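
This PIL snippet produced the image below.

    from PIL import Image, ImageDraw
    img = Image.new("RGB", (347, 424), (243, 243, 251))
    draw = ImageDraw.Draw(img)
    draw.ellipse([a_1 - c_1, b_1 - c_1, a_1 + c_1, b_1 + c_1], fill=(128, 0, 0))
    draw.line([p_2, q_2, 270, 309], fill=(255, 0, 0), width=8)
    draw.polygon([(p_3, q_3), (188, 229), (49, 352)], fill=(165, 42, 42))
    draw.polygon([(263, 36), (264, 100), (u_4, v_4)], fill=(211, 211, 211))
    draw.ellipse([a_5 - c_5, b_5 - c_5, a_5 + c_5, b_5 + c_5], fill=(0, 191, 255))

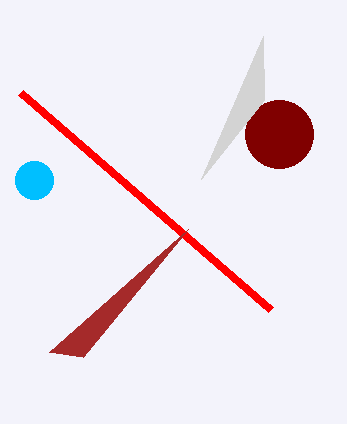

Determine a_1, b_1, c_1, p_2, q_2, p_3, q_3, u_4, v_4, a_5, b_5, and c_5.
a_1 = 279, b_1 = 134, c_1 = 34, p_2 = 20, q_2 = 92, p_3 = 83, q_3 = 357, u_4 = 201, v_4 = 179, a_5 = 34, b_5 = 180, c_5 = 19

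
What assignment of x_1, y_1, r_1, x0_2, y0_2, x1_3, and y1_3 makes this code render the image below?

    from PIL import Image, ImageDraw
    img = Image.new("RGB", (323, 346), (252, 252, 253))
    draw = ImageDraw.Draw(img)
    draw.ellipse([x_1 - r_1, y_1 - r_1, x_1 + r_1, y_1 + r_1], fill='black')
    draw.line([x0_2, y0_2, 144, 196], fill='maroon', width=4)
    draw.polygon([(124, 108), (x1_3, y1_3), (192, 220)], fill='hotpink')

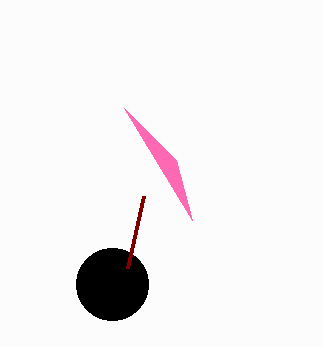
x_1 = 112
y_1 = 284
r_1 = 36
x0_2 = 128
y0_2 = 268
x1_3 = 176
y1_3 = 160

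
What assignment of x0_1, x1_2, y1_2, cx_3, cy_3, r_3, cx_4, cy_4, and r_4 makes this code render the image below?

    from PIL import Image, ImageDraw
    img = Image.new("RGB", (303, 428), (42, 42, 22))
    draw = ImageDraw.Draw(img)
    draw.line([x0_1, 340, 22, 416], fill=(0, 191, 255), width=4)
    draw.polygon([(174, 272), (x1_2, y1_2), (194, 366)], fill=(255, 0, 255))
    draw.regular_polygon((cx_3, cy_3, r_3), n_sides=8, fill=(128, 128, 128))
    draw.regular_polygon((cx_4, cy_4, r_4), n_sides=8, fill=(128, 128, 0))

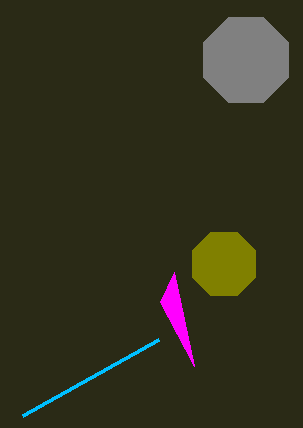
x0_1 = 158
x1_2 = 160
y1_2 = 302
cx_3 = 246
cy_3 = 60
r_3 = 46
cx_4 = 224
cy_4 = 264
r_4 = 34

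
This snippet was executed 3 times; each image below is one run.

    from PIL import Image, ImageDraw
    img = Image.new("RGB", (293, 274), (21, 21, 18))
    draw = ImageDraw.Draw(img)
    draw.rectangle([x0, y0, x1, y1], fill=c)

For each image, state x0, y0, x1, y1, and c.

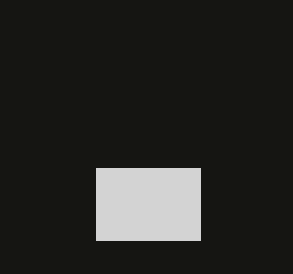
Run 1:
x0 = 96
y0 = 168
x1 = 200
y1 = 240
c = 'lightgray'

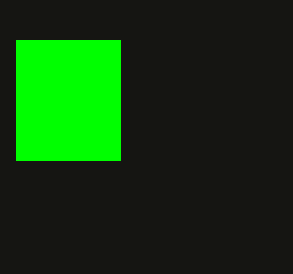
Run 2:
x0 = 16, y0 = 40, x1 = 120, y1 = 160, c = 'lime'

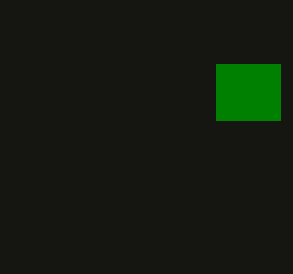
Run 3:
x0 = 216, y0 = 64, x1 = 280, y1 = 120, c = 'green'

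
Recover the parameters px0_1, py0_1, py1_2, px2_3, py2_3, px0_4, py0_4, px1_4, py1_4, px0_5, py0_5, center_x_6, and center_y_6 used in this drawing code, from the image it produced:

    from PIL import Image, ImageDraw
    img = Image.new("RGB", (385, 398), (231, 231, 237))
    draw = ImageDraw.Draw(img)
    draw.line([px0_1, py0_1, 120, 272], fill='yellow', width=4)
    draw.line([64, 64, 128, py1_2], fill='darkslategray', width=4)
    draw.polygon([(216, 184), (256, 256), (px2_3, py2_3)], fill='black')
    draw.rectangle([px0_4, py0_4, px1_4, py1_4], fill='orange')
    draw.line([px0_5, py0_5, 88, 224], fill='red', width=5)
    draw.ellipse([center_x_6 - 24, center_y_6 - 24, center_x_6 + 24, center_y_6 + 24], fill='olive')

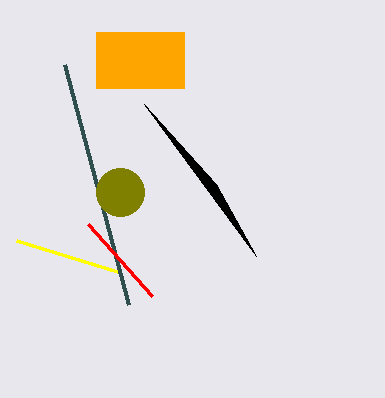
px0_1 = 16
py0_1 = 240
py1_2 = 304
px2_3 = 144
py2_3 = 104
px0_4 = 96
py0_4 = 32
px1_4 = 184
py1_4 = 88
px0_5 = 152
py0_5 = 296
center_x_6 = 120
center_y_6 = 192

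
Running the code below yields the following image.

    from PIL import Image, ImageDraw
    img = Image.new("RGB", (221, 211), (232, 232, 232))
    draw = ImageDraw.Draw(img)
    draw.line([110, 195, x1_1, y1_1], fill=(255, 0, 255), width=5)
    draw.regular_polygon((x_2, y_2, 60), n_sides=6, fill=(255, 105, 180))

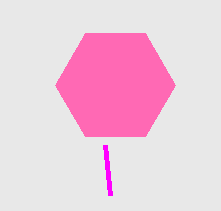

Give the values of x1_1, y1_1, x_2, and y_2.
x1_1 = 105; y1_1 = 145; x_2 = 115; y_2 = 85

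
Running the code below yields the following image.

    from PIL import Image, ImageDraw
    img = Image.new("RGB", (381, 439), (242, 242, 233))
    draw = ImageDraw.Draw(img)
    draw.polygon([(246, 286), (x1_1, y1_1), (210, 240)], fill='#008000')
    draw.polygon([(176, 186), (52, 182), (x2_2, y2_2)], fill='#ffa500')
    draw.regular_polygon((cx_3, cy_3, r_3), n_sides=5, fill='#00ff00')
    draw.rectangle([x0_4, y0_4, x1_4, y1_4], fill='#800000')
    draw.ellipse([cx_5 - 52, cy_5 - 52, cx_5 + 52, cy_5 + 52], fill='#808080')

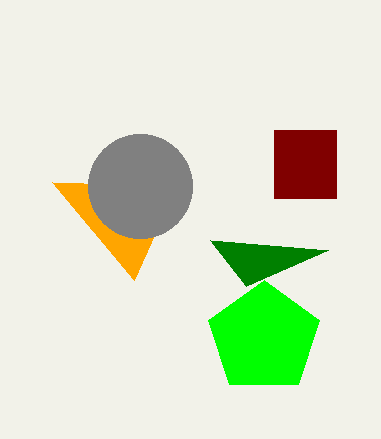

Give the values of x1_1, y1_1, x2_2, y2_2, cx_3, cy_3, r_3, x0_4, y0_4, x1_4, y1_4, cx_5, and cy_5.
x1_1 = 328
y1_1 = 250
x2_2 = 134
y2_2 = 280
cx_3 = 264
cy_3 = 338
r_3 = 58
x0_4 = 274
y0_4 = 130
x1_4 = 336
y1_4 = 198
cx_5 = 140
cy_5 = 186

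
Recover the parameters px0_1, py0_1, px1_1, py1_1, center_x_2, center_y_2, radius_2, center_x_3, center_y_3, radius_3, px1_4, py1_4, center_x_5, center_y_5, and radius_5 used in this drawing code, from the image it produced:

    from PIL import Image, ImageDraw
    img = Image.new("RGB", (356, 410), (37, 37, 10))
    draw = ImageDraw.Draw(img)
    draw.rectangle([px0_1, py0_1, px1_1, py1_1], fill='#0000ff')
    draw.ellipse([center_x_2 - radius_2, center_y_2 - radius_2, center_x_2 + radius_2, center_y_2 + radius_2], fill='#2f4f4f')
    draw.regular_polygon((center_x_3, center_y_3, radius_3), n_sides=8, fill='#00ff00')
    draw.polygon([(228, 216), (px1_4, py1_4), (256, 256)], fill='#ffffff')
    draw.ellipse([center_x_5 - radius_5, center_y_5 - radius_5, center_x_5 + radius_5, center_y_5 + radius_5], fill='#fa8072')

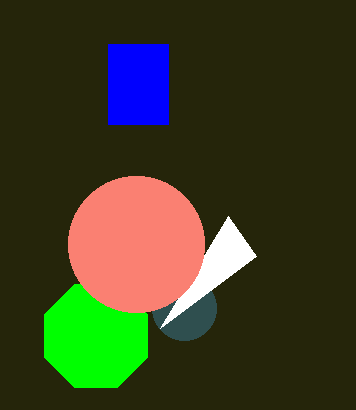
px0_1 = 108, py0_1 = 44, px1_1 = 168, py1_1 = 124, center_x_2 = 184, center_y_2 = 308, radius_2 = 32, center_x_3 = 96, center_y_3 = 336, radius_3 = 56, px1_4 = 160, py1_4 = 328, center_x_5 = 136, center_y_5 = 244, radius_5 = 68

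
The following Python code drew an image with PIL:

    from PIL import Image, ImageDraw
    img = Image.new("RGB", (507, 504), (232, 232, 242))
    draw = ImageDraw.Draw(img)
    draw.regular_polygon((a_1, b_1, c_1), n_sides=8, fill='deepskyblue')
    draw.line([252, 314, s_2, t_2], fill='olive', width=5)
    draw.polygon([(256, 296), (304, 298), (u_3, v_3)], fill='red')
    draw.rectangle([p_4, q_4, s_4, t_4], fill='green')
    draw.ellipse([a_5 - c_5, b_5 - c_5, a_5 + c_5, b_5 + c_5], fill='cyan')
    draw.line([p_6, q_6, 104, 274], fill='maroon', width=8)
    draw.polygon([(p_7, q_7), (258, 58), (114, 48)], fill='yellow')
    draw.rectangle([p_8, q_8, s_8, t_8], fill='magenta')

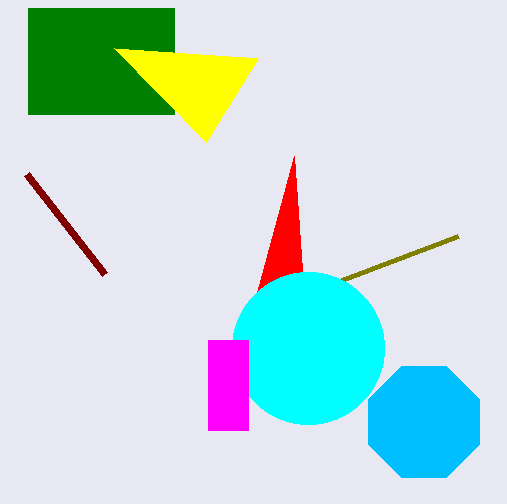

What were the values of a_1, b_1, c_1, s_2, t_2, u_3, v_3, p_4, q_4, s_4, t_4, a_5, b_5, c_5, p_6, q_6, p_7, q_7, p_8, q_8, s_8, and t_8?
a_1 = 424; b_1 = 422; c_1 = 60; s_2 = 458; t_2 = 236; u_3 = 294; v_3 = 156; p_4 = 28; q_4 = 8; s_4 = 174; t_4 = 114; a_5 = 308; b_5 = 348; c_5 = 76; p_6 = 26; q_6 = 174; p_7 = 206; q_7 = 142; p_8 = 208; q_8 = 340; s_8 = 248; t_8 = 430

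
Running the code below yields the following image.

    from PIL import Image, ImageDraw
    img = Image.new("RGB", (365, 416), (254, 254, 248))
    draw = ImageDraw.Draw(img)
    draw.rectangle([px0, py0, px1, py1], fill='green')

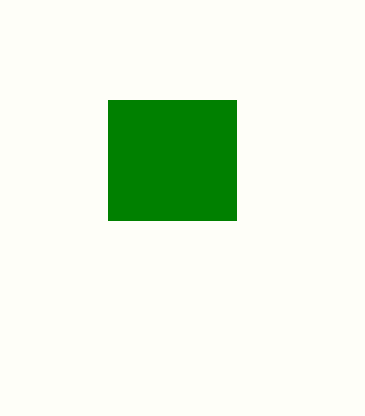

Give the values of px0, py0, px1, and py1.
px0 = 108, py0 = 100, px1 = 236, py1 = 220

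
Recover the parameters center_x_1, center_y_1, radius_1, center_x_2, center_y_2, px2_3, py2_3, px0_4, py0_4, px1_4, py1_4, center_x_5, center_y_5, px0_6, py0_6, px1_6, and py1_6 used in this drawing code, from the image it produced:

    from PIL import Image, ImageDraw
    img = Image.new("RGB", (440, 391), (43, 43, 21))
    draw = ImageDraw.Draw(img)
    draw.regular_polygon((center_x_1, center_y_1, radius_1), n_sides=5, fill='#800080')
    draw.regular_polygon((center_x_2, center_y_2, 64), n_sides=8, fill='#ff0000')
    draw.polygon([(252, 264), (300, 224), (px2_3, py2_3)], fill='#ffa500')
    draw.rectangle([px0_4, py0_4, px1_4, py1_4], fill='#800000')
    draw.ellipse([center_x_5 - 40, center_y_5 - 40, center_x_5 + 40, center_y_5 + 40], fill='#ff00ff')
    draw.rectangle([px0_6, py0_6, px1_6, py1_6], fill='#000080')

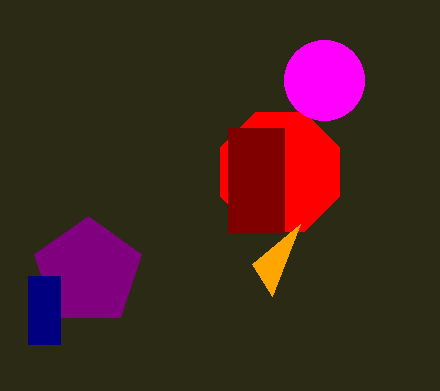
center_x_1 = 88, center_y_1 = 272, radius_1 = 56, center_x_2 = 280, center_y_2 = 172, px2_3 = 272, py2_3 = 296, px0_4 = 228, py0_4 = 128, px1_4 = 284, py1_4 = 232, center_x_5 = 324, center_y_5 = 80, px0_6 = 28, py0_6 = 276, px1_6 = 60, py1_6 = 344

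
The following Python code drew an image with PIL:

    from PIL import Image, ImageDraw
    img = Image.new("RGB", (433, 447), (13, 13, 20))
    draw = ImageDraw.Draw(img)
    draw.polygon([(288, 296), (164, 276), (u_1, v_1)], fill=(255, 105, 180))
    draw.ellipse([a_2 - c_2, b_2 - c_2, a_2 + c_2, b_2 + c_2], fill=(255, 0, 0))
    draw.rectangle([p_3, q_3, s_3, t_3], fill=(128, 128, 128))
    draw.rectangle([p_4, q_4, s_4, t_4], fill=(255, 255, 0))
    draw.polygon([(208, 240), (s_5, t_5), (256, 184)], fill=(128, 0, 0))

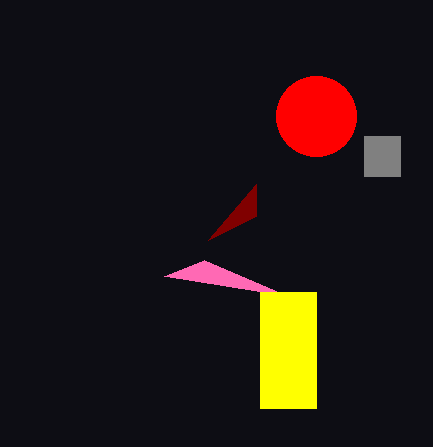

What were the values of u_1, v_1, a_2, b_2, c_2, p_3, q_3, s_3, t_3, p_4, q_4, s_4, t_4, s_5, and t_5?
u_1 = 204, v_1 = 260, a_2 = 316, b_2 = 116, c_2 = 40, p_3 = 364, q_3 = 136, s_3 = 400, t_3 = 176, p_4 = 260, q_4 = 292, s_4 = 316, t_4 = 408, s_5 = 256, t_5 = 216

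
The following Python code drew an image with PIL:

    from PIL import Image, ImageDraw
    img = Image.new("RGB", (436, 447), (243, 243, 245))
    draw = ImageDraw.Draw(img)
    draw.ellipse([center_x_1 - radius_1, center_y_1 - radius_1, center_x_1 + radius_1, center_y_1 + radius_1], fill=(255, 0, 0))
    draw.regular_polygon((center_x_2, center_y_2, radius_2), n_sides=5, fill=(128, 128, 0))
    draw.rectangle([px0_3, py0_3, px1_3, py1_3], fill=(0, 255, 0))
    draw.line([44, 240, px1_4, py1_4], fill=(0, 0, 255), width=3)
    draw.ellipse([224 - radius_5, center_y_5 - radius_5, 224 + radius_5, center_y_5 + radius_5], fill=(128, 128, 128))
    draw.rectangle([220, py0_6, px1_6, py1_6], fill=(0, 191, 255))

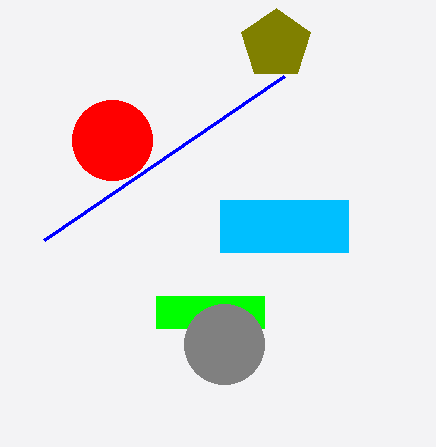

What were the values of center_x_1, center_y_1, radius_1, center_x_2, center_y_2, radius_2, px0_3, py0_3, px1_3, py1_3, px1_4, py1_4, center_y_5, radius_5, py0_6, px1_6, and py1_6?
center_x_1 = 112
center_y_1 = 140
radius_1 = 40
center_x_2 = 276
center_y_2 = 44
radius_2 = 36
px0_3 = 156
py0_3 = 296
px1_3 = 264
py1_3 = 328
px1_4 = 284
py1_4 = 76
center_y_5 = 344
radius_5 = 40
py0_6 = 200
px1_6 = 348
py1_6 = 252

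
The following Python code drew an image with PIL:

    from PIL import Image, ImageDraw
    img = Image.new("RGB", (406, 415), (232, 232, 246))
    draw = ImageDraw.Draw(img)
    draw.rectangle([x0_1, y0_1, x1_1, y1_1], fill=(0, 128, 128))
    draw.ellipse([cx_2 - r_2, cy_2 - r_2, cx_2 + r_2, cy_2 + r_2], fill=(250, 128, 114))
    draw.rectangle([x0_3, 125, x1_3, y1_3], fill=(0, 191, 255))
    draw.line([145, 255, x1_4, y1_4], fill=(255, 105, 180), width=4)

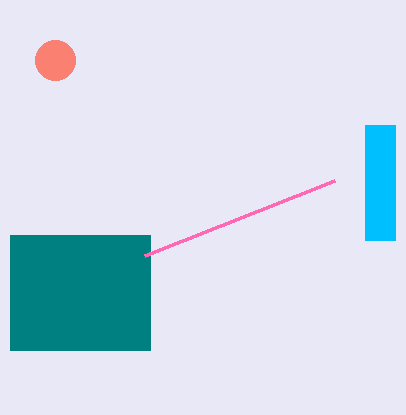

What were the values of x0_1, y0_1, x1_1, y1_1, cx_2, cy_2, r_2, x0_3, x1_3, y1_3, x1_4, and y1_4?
x0_1 = 10; y0_1 = 235; x1_1 = 150; y1_1 = 350; cx_2 = 55; cy_2 = 60; r_2 = 20; x0_3 = 365; x1_3 = 395; y1_3 = 240; x1_4 = 335; y1_4 = 180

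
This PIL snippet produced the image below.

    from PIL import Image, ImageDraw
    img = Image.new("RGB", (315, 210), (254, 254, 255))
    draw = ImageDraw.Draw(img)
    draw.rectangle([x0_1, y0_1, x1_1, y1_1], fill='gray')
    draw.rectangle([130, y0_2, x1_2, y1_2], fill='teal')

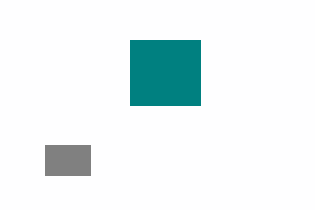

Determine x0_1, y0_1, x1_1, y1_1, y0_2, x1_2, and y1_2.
x0_1 = 45
y0_1 = 145
x1_1 = 90
y1_1 = 175
y0_2 = 40
x1_2 = 200
y1_2 = 105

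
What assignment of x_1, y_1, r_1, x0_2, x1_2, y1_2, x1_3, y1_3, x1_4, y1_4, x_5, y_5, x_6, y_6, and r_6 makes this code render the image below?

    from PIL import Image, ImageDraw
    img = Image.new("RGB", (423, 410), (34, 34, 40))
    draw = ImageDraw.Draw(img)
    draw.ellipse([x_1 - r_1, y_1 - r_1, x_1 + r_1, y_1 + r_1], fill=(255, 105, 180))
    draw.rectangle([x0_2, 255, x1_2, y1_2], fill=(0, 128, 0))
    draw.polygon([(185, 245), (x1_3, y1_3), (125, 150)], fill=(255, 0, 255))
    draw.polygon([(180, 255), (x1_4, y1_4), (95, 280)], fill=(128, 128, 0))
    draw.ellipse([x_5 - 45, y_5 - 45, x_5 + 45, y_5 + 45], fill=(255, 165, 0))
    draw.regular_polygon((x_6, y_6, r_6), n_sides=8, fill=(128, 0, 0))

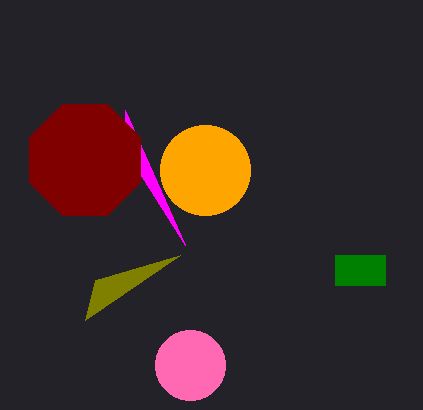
x_1 = 190; y_1 = 365; r_1 = 35; x0_2 = 335; x1_2 = 385; y1_2 = 285; x1_3 = 125; y1_3 = 110; x1_4 = 85; y1_4 = 320; x_5 = 205; y_5 = 170; x_6 = 85; y_6 = 160; r_6 = 60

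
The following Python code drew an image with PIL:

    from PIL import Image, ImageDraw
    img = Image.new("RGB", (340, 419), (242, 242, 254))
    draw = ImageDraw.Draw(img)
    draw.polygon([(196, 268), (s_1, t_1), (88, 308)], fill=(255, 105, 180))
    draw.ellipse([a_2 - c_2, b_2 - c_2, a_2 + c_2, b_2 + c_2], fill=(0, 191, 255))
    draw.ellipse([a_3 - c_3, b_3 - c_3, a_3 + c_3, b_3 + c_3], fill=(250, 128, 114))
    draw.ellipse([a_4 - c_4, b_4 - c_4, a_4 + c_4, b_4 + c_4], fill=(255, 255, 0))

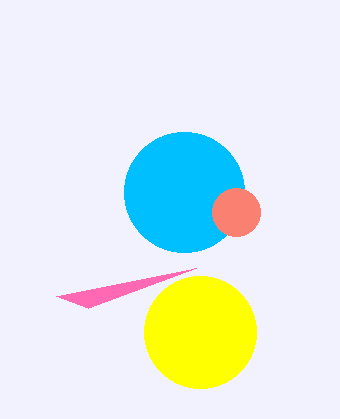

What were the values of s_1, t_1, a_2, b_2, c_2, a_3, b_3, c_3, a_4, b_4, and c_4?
s_1 = 56
t_1 = 296
a_2 = 184
b_2 = 192
c_2 = 60
a_3 = 236
b_3 = 212
c_3 = 24
a_4 = 200
b_4 = 332
c_4 = 56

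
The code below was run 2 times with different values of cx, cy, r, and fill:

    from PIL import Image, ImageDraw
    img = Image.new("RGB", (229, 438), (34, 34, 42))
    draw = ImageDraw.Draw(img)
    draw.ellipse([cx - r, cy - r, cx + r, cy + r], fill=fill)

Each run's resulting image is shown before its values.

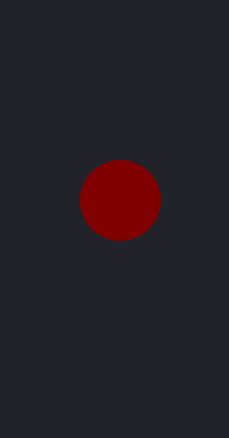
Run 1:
cx = 120; cy = 200; r = 40; fill = 'maroon'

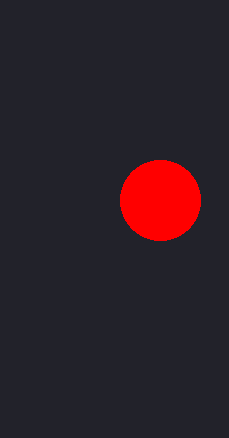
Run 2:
cx = 160
cy = 200
r = 40
fill = 'red'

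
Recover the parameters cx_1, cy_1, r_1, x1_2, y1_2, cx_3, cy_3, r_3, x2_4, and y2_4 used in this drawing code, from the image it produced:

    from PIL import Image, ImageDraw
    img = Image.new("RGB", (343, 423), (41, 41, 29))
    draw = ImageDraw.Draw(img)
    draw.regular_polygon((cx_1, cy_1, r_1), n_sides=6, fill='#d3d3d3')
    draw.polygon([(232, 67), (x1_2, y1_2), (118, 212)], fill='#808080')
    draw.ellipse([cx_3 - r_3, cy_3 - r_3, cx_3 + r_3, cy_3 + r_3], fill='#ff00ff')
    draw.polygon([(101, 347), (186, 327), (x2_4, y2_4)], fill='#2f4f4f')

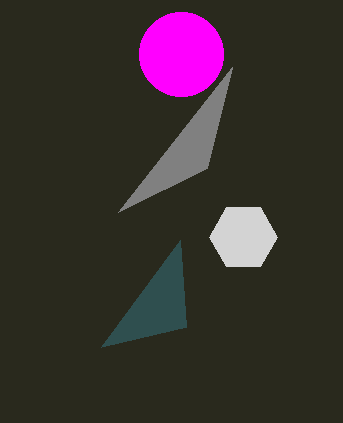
cx_1 = 243
cy_1 = 237
r_1 = 34
x1_2 = 207
y1_2 = 168
cx_3 = 181
cy_3 = 54
r_3 = 42
x2_4 = 180
y2_4 = 240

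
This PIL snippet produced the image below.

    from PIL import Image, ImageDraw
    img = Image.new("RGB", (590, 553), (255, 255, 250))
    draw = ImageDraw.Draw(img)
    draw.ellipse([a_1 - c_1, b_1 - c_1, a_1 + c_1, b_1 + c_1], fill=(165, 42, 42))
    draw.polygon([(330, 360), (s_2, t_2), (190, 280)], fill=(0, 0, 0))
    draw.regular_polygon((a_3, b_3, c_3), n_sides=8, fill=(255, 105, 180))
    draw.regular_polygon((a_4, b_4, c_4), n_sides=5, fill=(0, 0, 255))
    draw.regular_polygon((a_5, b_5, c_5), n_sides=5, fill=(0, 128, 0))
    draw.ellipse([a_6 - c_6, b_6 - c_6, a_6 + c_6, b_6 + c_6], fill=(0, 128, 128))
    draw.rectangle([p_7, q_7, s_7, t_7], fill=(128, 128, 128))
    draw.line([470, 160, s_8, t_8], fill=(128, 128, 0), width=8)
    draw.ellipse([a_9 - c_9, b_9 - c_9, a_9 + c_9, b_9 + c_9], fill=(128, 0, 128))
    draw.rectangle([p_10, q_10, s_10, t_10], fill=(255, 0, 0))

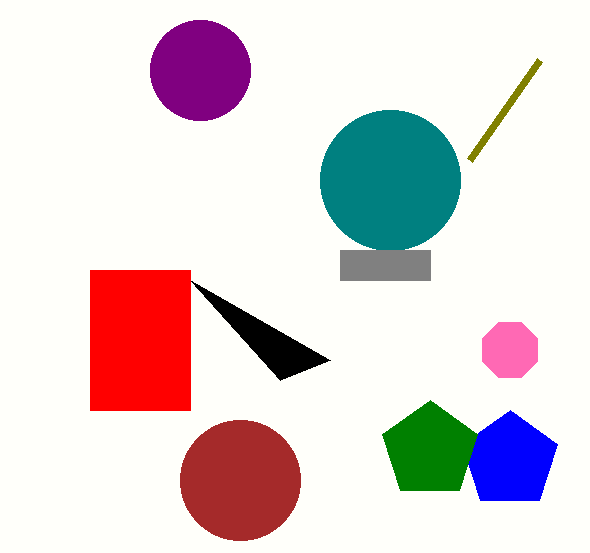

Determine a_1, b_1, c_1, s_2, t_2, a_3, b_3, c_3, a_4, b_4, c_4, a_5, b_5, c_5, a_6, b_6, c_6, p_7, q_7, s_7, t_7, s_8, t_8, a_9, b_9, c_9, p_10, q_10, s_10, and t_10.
a_1 = 240
b_1 = 480
c_1 = 60
s_2 = 280
t_2 = 380
a_3 = 510
b_3 = 350
c_3 = 30
a_4 = 510
b_4 = 460
c_4 = 50
a_5 = 430
b_5 = 450
c_5 = 50
a_6 = 390
b_6 = 180
c_6 = 70
p_7 = 340
q_7 = 250
s_7 = 430
t_7 = 280
s_8 = 540
t_8 = 60
a_9 = 200
b_9 = 70
c_9 = 50
p_10 = 90
q_10 = 270
s_10 = 190
t_10 = 410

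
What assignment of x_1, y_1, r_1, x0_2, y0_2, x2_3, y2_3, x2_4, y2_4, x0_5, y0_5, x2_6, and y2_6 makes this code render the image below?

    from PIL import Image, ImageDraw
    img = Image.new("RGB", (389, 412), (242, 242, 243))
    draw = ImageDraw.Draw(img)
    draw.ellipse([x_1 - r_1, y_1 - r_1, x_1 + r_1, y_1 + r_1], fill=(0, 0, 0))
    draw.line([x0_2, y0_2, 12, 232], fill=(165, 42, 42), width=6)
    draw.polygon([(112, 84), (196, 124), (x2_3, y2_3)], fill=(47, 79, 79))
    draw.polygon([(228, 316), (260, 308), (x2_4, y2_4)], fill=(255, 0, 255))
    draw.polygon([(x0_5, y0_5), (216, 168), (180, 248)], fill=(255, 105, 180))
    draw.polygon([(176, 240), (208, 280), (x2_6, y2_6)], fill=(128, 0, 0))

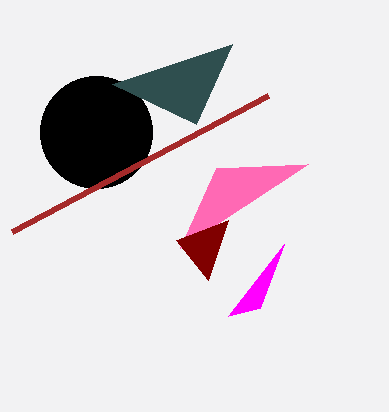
x_1 = 96; y_1 = 132; r_1 = 56; x0_2 = 268; y0_2 = 96; x2_3 = 232; y2_3 = 44; x2_4 = 284; y2_4 = 244; x0_5 = 308; y0_5 = 164; x2_6 = 228; y2_6 = 220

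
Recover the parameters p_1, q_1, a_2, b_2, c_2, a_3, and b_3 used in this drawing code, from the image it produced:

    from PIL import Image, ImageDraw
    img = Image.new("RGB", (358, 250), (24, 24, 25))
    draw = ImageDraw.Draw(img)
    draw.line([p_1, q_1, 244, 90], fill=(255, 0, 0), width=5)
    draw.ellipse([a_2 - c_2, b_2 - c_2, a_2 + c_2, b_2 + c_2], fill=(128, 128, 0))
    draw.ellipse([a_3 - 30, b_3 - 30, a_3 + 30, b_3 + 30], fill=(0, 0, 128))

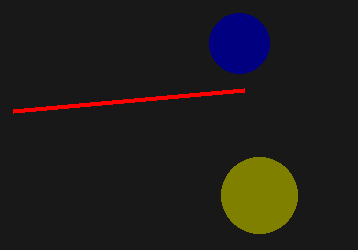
p_1 = 13
q_1 = 111
a_2 = 259
b_2 = 195
c_2 = 38
a_3 = 239
b_3 = 43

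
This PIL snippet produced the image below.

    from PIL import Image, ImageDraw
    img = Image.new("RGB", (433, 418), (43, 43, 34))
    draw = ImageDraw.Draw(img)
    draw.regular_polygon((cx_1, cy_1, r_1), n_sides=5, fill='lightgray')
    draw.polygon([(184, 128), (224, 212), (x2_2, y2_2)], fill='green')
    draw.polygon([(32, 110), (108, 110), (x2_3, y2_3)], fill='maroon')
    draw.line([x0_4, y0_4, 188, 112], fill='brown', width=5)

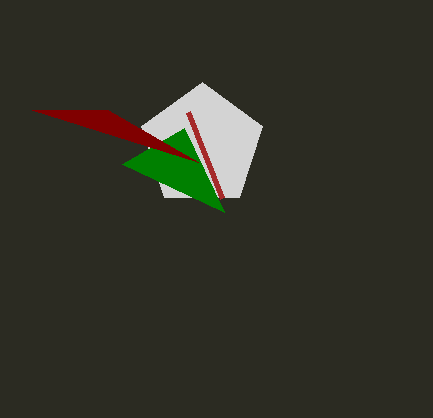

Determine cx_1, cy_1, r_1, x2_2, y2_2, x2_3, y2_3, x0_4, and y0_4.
cx_1 = 202, cy_1 = 146, r_1 = 64, x2_2 = 122, y2_2 = 164, x2_3 = 198, y2_3 = 162, x0_4 = 222, y0_4 = 198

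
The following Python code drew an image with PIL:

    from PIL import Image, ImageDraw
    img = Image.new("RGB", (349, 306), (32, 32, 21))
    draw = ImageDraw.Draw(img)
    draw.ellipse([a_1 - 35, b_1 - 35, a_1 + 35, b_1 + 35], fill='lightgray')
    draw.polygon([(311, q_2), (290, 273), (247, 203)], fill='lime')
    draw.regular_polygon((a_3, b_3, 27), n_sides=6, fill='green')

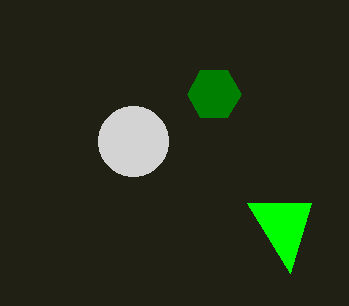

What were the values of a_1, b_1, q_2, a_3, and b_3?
a_1 = 133; b_1 = 141; q_2 = 203; a_3 = 214; b_3 = 94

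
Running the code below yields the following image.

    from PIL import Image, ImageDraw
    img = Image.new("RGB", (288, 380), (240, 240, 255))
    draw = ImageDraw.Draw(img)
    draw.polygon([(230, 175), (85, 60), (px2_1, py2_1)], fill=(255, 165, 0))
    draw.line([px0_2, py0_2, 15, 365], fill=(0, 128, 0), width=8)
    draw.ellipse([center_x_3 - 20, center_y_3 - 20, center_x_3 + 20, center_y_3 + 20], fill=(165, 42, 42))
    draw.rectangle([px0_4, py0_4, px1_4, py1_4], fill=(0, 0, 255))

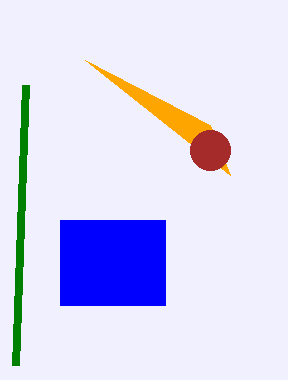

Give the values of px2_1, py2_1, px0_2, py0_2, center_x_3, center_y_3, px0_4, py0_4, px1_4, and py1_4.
px2_1 = 210
py2_1 = 125
px0_2 = 25
py0_2 = 85
center_x_3 = 210
center_y_3 = 150
px0_4 = 60
py0_4 = 220
px1_4 = 165
py1_4 = 305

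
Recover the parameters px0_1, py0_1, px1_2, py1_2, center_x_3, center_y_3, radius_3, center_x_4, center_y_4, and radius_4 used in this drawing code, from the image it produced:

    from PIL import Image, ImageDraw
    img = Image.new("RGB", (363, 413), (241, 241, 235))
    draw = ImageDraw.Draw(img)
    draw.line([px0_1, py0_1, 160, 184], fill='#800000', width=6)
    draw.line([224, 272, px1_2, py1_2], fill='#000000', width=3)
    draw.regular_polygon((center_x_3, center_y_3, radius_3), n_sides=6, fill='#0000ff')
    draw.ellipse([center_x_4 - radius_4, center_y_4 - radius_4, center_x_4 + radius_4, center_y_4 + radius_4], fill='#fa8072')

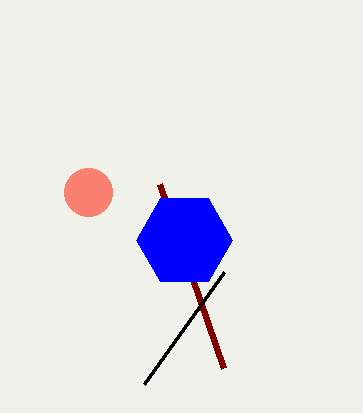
px0_1 = 224, py0_1 = 368, px1_2 = 144, py1_2 = 384, center_x_3 = 184, center_y_3 = 240, radius_3 = 48, center_x_4 = 88, center_y_4 = 192, radius_4 = 24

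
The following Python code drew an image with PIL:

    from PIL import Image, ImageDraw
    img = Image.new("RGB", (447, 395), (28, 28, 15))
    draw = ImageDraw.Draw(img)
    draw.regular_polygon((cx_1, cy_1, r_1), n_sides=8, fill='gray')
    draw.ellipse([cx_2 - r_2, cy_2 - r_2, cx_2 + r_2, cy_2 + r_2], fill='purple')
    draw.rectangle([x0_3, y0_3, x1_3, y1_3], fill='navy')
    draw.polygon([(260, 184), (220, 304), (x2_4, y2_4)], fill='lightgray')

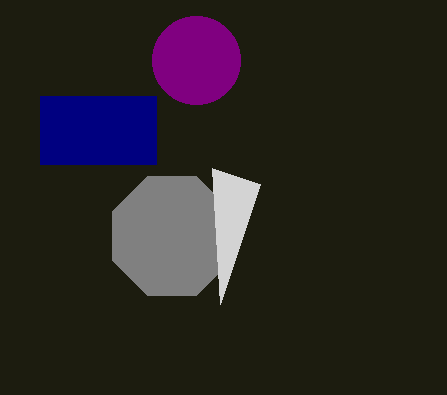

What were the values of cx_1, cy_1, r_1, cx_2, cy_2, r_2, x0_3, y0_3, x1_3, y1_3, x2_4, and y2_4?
cx_1 = 172; cy_1 = 236; r_1 = 64; cx_2 = 196; cy_2 = 60; r_2 = 44; x0_3 = 40; y0_3 = 96; x1_3 = 156; y1_3 = 164; x2_4 = 212; y2_4 = 168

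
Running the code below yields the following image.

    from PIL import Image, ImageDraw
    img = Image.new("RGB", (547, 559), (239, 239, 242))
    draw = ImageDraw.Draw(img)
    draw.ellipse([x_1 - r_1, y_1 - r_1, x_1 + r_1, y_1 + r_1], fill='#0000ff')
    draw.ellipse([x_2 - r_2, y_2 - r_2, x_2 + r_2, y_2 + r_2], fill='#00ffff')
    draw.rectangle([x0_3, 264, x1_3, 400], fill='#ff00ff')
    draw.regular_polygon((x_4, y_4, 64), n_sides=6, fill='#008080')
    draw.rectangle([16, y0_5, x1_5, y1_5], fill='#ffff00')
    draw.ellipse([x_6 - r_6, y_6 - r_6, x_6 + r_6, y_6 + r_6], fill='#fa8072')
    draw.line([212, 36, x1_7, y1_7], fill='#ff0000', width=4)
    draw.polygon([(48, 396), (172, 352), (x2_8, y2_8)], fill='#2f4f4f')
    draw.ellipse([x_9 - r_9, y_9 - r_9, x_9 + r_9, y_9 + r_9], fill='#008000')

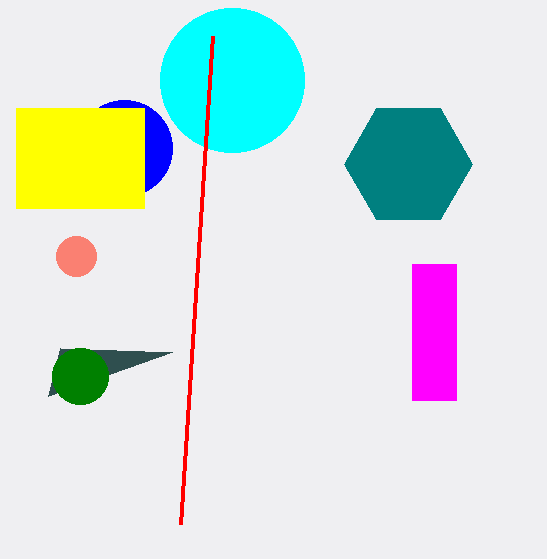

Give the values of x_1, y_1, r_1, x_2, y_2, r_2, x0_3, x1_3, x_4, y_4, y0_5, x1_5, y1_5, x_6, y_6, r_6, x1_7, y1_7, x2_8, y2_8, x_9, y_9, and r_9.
x_1 = 124
y_1 = 148
r_1 = 48
x_2 = 232
y_2 = 80
r_2 = 72
x0_3 = 412
x1_3 = 456
x_4 = 408
y_4 = 164
y0_5 = 108
x1_5 = 144
y1_5 = 208
x_6 = 76
y_6 = 256
r_6 = 20
x1_7 = 180
y1_7 = 524
x2_8 = 60
y2_8 = 348
x_9 = 80
y_9 = 376
r_9 = 28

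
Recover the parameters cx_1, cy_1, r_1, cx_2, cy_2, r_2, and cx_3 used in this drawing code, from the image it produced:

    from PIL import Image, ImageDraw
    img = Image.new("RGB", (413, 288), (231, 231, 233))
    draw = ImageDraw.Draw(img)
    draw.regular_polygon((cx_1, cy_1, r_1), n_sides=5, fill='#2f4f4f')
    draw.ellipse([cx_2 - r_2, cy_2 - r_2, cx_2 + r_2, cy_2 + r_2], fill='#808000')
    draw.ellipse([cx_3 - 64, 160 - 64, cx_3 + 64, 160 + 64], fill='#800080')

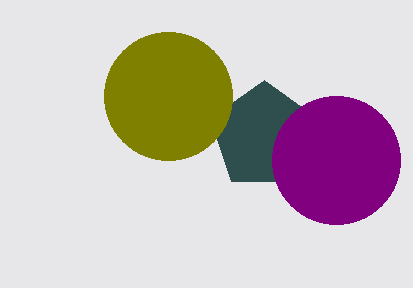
cx_1 = 264, cy_1 = 136, r_1 = 56, cx_2 = 168, cy_2 = 96, r_2 = 64, cx_3 = 336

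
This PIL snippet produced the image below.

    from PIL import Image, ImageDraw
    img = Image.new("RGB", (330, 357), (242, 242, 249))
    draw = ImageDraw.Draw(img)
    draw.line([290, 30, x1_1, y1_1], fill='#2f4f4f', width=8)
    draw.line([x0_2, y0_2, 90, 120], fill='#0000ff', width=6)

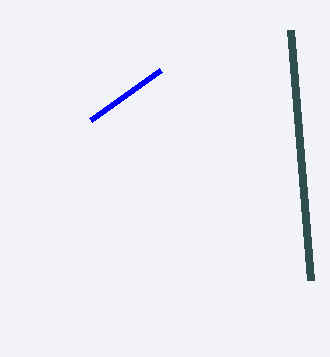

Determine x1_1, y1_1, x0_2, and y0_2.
x1_1 = 310, y1_1 = 280, x0_2 = 160, y0_2 = 70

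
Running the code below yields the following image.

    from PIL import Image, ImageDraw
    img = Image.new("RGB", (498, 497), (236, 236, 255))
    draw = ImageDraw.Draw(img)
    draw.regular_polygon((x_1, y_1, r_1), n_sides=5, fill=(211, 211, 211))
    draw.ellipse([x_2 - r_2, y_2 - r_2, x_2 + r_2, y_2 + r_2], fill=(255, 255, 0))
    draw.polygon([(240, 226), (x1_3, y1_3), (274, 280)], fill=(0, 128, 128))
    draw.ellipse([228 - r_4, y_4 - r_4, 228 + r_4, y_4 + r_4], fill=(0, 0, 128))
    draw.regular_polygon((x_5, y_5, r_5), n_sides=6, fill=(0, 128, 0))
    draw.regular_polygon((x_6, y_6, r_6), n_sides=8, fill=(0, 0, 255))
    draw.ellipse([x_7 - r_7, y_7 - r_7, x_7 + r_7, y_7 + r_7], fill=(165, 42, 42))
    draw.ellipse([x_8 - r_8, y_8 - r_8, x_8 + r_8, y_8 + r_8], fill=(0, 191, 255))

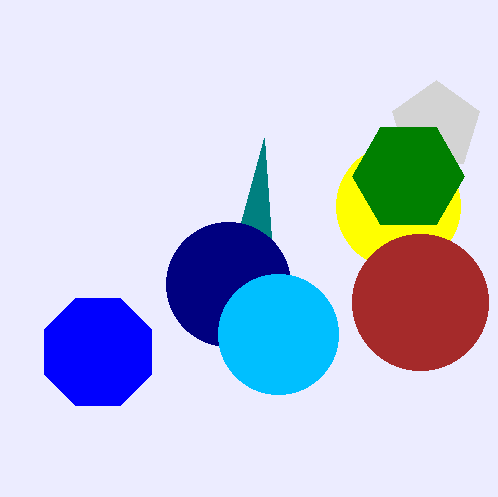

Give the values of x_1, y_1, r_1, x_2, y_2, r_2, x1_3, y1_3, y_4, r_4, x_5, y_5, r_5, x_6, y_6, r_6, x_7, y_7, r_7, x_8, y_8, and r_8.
x_1 = 436; y_1 = 126; r_1 = 46; x_2 = 398; y_2 = 206; r_2 = 62; x1_3 = 264; y1_3 = 138; y_4 = 284; r_4 = 62; x_5 = 408; y_5 = 176; r_5 = 56; x_6 = 98; y_6 = 352; r_6 = 58; x_7 = 420; y_7 = 302; r_7 = 68; x_8 = 278; y_8 = 334; r_8 = 60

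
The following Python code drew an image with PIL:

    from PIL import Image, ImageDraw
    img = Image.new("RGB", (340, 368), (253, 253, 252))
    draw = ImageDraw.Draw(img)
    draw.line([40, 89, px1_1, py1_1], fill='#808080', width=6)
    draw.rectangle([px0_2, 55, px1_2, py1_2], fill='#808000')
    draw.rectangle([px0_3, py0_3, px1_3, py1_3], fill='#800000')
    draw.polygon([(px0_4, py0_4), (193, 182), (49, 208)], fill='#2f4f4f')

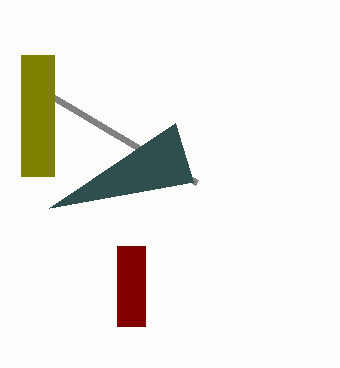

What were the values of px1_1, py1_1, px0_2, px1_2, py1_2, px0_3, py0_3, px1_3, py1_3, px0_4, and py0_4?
px1_1 = 196
py1_1 = 182
px0_2 = 21
px1_2 = 54
py1_2 = 176
px0_3 = 117
py0_3 = 246
px1_3 = 145
py1_3 = 326
px0_4 = 175
py0_4 = 123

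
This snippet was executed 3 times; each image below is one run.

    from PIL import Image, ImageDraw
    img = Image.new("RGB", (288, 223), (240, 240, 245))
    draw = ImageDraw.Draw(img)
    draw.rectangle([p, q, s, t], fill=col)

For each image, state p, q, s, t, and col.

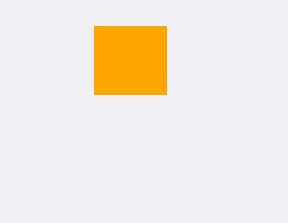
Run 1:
p = 94
q = 26
s = 166
t = 94
col = 'orange'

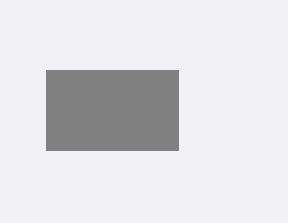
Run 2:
p = 46, q = 70, s = 178, t = 150, col = 'gray'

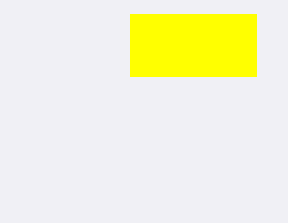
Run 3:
p = 130, q = 14, s = 256, t = 76, col = 'yellow'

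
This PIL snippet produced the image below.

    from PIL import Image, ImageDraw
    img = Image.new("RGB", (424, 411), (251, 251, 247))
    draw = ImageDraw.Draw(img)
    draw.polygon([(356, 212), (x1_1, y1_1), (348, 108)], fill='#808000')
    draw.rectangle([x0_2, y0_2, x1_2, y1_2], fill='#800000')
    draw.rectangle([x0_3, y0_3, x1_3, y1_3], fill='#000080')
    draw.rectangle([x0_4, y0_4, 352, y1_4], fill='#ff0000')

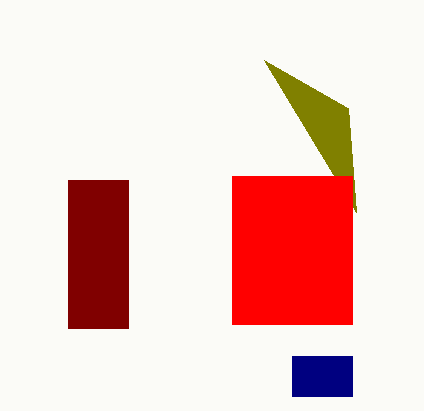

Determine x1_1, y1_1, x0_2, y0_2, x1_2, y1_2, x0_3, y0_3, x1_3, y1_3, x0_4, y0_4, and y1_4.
x1_1 = 264, y1_1 = 60, x0_2 = 68, y0_2 = 180, x1_2 = 128, y1_2 = 328, x0_3 = 292, y0_3 = 356, x1_3 = 352, y1_3 = 396, x0_4 = 232, y0_4 = 176, y1_4 = 324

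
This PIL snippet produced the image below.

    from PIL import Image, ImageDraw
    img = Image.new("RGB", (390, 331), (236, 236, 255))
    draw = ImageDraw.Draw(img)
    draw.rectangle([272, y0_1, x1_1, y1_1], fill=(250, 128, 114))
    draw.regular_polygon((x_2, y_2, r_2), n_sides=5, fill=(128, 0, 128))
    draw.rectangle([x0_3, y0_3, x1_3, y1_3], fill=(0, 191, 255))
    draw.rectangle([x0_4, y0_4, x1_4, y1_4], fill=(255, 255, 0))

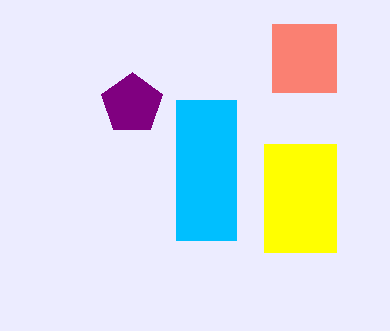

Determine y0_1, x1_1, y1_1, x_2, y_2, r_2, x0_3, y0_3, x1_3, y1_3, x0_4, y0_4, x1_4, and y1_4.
y0_1 = 24; x1_1 = 336; y1_1 = 92; x_2 = 132; y_2 = 104; r_2 = 32; x0_3 = 176; y0_3 = 100; x1_3 = 236; y1_3 = 240; x0_4 = 264; y0_4 = 144; x1_4 = 336; y1_4 = 252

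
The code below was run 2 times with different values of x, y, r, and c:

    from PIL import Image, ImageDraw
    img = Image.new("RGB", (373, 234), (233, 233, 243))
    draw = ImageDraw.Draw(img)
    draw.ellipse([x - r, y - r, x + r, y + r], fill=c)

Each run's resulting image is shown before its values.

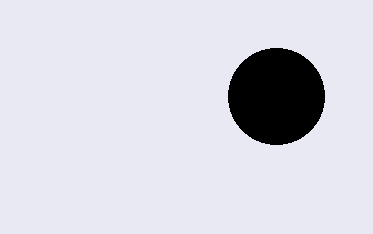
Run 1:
x = 276, y = 96, r = 48, c = 'black'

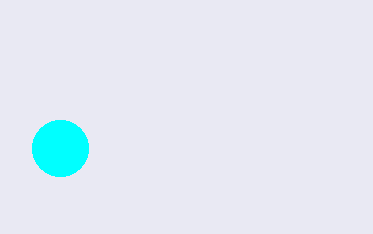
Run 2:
x = 60; y = 148; r = 28; c = 'cyan'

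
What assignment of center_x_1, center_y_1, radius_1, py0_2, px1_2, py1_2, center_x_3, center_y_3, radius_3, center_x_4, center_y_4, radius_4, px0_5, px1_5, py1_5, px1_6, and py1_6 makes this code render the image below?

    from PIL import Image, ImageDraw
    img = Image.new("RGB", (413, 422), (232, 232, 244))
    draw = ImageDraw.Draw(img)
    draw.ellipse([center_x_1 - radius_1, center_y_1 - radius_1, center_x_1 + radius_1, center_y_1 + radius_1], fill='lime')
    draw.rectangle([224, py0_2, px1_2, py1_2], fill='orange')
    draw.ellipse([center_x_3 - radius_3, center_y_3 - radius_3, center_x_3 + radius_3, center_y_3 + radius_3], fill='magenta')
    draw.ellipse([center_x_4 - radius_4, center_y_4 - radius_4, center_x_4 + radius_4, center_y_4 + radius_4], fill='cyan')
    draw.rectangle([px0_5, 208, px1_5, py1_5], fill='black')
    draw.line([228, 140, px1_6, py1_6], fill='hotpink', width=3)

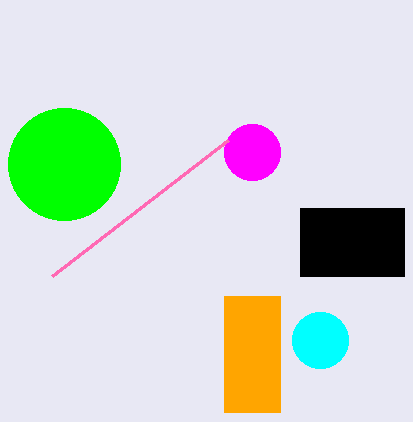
center_x_1 = 64
center_y_1 = 164
radius_1 = 56
py0_2 = 296
px1_2 = 280
py1_2 = 412
center_x_3 = 252
center_y_3 = 152
radius_3 = 28
center_x_4 = 320
center_y_4 = 340
radius_4 = 28
px0_5 = 300
px1_5 = 404
py1_5 = 276
px1_6 = 52
py1_6 = 276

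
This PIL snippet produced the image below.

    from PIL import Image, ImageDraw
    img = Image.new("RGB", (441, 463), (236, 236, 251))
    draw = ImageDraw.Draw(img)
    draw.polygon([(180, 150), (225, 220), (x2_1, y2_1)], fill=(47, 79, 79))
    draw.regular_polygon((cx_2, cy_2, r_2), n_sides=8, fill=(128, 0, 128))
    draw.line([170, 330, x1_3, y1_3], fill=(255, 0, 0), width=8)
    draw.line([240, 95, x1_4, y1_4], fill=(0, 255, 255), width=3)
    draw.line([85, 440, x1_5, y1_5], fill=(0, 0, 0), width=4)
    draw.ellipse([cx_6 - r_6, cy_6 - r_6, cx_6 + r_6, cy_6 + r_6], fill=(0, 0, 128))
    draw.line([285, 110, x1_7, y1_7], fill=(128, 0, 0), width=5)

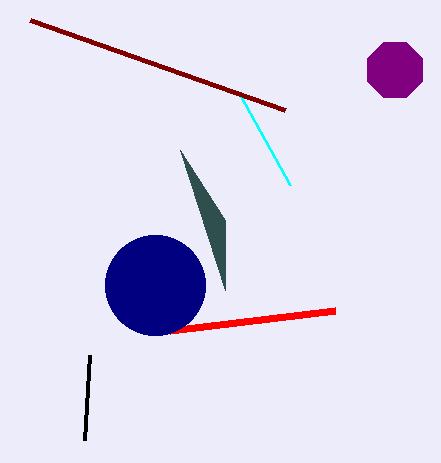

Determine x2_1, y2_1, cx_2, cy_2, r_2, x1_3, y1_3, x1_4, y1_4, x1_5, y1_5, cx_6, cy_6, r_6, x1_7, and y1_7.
x2_1 = 225, y2_1 = 290, cx_2 = 395, cy_2 = 70, r_2 = 30, x1_3 = 335, y1_3 = 310, x1_4 = 290, y1_4 = 185, x1_5 = 90, y1_5 = 355, cx_6 = 155, cy_6 = 285, r_6 = 50, x1_7 = 30, y1_7 = 20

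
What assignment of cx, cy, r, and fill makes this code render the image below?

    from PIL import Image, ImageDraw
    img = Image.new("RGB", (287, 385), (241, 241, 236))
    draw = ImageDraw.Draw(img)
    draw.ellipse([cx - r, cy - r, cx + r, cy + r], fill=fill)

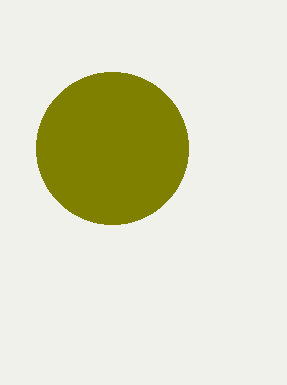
cx = 112, cy = 148, r = 76, fill = 'olive'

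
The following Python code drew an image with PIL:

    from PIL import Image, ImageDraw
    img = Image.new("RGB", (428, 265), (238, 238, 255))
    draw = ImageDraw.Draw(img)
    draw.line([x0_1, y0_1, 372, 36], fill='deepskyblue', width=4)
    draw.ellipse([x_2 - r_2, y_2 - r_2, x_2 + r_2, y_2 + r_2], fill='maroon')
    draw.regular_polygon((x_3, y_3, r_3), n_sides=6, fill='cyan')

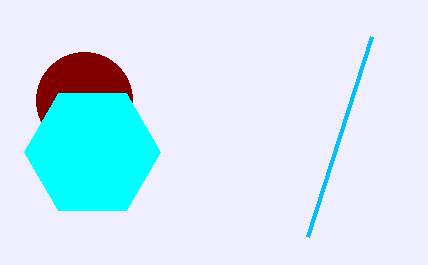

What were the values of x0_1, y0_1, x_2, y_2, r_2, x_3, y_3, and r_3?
x0_1 = 308; y0_1 = 236; x_2 = 84; y_2 = 100; r_2 = 48; x_3 = 92; y_3 = 152; r_3 = 68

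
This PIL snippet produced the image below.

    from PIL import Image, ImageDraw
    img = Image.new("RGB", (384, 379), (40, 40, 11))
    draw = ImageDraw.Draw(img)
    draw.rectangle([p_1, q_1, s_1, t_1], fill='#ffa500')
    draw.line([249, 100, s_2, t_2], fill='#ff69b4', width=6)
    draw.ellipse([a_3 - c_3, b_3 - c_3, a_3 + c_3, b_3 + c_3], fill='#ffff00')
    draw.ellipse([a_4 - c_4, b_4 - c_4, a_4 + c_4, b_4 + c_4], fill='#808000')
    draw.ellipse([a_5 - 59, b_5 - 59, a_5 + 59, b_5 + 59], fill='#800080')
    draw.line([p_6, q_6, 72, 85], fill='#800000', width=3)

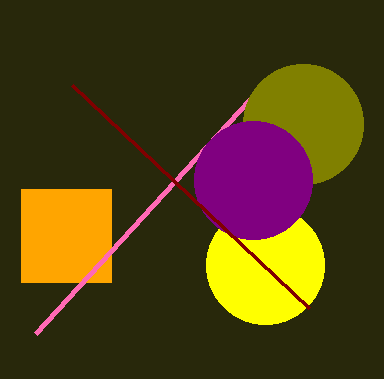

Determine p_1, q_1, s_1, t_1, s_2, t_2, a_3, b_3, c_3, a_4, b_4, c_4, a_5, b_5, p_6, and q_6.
p_1 = 21; q_1 = 189; s_1 = 111; t_1 = 282; s_2 = 35; t_2 = 334; a_3 = 265; b_3 = 265; c_3 = 59; a_4 = 303; b_4 = 124; c_4 = 60; a_5 = 253; b_5 = 180; p_6 = 309; q_6 = 308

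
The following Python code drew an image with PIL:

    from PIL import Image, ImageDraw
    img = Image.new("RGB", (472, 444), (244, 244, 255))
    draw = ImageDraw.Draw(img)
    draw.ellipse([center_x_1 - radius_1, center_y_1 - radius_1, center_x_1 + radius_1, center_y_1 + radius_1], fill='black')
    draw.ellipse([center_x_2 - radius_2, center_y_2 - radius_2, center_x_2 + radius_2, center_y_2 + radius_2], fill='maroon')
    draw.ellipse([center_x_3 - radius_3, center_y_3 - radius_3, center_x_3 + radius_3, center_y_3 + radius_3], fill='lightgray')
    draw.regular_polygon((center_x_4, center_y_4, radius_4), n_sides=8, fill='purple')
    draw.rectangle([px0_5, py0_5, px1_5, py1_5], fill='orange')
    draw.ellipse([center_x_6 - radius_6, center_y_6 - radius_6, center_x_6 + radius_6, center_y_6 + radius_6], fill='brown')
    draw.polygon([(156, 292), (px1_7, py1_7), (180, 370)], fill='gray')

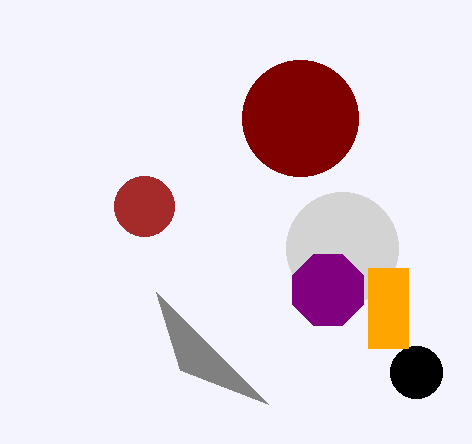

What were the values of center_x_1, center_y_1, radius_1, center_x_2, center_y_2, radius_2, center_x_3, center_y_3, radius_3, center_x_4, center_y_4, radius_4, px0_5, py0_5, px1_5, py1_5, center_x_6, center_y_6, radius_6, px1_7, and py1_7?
center_x_1 = 416, center_y_1 = 372, radius_1 = 26, center_x_2 = 300, center_y_2 = 118, radius_2 = 58, center_x_3 = 342, center_y_3 = 248, radius_3 = 56, center_x_4 = 328, center_y_4 = 290, radius_4 = 38, px0_5 = 368, py0_5 = 268, px1_5 = 408, py1_5 = 348, center_x_6 = 144, center_y_6 = 206, radius_6 = 30, px1_7 = 268, py1_7 = 404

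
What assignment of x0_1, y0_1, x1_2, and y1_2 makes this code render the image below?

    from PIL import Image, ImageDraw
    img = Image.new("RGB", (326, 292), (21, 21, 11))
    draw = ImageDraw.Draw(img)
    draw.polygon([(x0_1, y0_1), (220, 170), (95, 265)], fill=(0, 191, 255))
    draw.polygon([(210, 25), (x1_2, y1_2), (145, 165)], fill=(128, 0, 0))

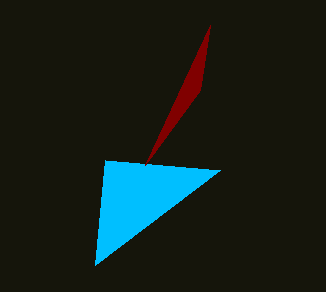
x0_1 = 105, y0_1 = 160, x1_2 = 200, y1_2 = 90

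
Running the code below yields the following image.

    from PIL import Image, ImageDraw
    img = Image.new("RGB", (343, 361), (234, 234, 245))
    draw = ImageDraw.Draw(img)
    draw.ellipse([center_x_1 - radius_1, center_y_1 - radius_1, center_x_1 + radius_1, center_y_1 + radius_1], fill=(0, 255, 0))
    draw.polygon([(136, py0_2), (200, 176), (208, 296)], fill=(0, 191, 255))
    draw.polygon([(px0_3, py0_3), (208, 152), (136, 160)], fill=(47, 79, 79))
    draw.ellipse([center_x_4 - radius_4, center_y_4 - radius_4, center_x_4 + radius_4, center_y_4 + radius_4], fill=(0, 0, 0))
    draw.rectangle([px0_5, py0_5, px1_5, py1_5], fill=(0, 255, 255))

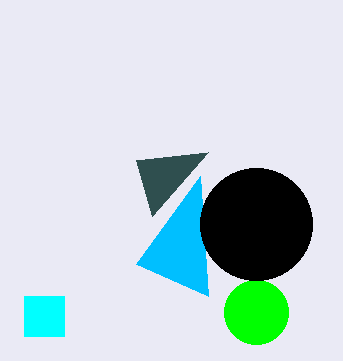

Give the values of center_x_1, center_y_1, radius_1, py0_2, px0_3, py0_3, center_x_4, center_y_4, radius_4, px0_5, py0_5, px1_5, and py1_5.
center_x_1 = 256, center_y_1 = 312, radius_1 = 32, py0_2 = 264, px0_3 = 152, py0_3 = 216, center_x_4 = 256, center_y_4 = 224, radius_4 = 56, px0_5 = 24, py0_5 = 296, px1_5 = 64, py1_5 = 336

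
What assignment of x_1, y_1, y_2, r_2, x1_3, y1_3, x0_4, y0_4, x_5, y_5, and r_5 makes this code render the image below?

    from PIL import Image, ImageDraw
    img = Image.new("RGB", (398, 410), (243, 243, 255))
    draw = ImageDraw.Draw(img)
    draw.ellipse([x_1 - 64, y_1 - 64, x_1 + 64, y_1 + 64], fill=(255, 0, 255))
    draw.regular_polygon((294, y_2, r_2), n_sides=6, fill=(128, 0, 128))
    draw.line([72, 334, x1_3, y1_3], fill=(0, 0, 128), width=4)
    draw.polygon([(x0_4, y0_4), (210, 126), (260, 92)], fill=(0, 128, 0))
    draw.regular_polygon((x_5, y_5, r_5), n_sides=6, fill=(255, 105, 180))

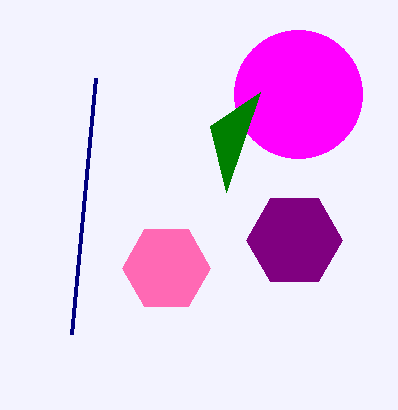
x_1 = 298; y_1 = 94; y_2 = 240; r_2 = 48; x1_3 = 96; y1_3 = 78; x0_4 = 226; y0_4 = 192; x_5 = 166; y_5 = 268; r_5 = 44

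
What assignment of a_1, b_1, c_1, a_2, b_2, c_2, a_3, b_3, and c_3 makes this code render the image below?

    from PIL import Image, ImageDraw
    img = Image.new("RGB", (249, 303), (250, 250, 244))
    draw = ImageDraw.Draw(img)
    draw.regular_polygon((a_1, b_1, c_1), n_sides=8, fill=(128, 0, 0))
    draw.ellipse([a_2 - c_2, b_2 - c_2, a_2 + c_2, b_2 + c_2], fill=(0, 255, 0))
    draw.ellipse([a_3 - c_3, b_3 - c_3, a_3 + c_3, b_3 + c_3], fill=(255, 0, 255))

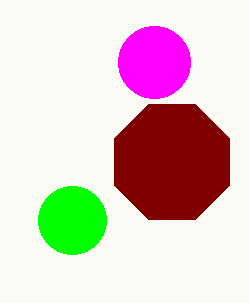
a_1 = 172; b_1 = 162; c_1 = 62; a_2 = 72; b_2 = 220; c_2 = 34; a_3 = 154; b_3 = 62; c_3 = 36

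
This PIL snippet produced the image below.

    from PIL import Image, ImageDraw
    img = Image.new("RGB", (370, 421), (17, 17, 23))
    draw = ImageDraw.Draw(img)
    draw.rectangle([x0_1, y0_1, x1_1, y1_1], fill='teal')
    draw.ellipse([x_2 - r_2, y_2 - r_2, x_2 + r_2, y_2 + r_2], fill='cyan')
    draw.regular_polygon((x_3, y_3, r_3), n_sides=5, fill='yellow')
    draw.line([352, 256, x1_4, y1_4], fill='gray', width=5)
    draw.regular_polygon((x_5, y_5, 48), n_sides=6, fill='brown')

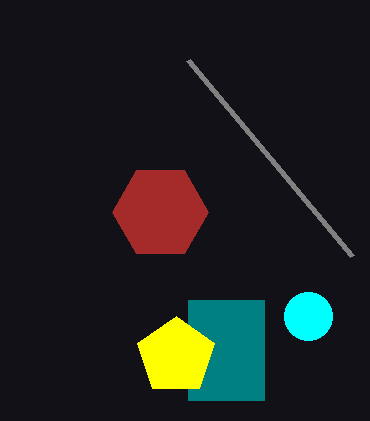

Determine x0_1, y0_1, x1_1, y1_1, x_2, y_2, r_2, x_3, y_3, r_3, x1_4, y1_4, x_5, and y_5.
x0_1 = 188
y0_1 = 300
x1_1 = 264
y1_1 = 400
x_2 = 308
y_2 = 316
r_2 = 24
x_3 = 176
y_3 = 356
r_3 = 40
x1_4 = 188
y1_4 = 60
x_5 = 160
y_5 = 212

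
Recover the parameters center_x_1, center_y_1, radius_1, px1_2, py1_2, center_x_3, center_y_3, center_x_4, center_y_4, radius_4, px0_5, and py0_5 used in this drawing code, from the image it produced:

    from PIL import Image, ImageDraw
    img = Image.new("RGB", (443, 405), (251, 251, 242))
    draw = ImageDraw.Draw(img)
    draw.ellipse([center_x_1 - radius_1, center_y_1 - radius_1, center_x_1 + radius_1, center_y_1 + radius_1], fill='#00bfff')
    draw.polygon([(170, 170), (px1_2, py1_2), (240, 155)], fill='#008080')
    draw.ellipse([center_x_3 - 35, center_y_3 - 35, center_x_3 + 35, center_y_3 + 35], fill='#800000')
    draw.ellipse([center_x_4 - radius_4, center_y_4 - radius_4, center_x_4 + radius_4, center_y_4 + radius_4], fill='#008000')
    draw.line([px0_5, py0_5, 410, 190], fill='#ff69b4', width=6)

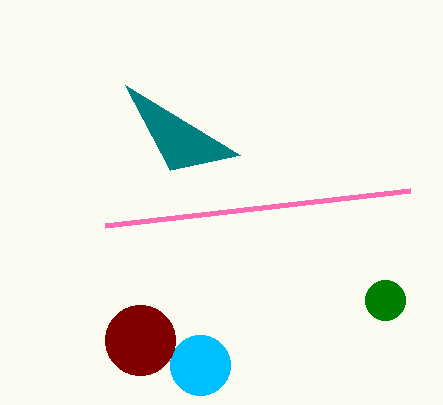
center_x_1 = 200
center_y_1 = 365
radius_1 = 30
px1_2 = 125
py1_2 = 85
center_x_3 = 140
center_y_3 = 340
center_x_4 = 385
center_y_4 = 300
radius_4 = 20
px0_5 = 105
py0_5 = 225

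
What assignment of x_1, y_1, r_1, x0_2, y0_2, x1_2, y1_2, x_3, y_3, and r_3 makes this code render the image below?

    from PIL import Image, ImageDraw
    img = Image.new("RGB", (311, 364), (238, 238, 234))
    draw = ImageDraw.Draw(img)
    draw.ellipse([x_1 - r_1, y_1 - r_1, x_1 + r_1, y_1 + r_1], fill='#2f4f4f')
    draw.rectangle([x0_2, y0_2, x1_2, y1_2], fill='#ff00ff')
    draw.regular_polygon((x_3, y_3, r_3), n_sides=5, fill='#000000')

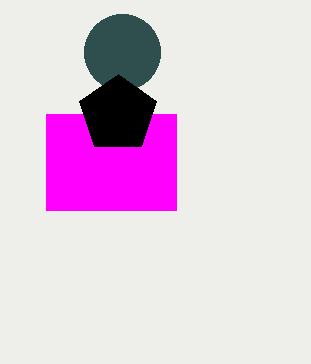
x_1 = 122, y_1 = 52, r_1 = 38, x0_2 = 46, y0_2 = 114, x1_2 = 176, y1_2 = 210, x_3 = 118, y_3 = 114, r_3 = 40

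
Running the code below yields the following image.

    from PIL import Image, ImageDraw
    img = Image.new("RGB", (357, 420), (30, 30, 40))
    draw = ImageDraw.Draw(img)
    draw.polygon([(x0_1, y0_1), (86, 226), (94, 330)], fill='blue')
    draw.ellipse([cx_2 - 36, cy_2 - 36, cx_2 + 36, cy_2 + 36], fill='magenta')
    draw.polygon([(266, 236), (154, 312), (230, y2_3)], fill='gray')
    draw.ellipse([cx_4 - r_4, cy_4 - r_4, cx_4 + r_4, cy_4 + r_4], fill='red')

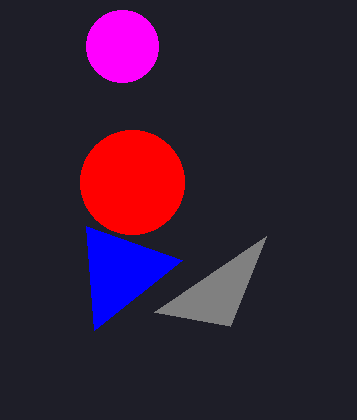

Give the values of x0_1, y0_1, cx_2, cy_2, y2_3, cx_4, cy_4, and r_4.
x0_1 = 182, y0_1 = 260, cx_2 = 122, cy_2 = 46, y2_3 = 326, cx_4 = 132, cy_4 = 182, r_4 = 52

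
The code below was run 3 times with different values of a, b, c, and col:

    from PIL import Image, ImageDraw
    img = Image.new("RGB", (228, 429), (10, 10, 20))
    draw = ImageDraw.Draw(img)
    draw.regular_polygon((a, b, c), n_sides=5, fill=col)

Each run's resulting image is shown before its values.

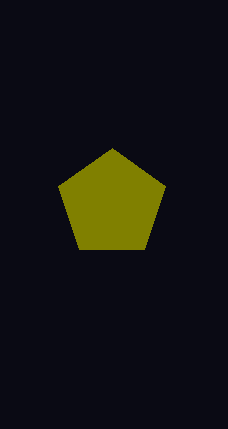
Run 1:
a = 112
b = 204
c = 56
col = 'olive'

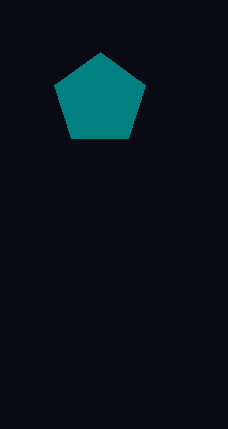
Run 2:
a = 100
b = 100
c = 48
col = 'teal'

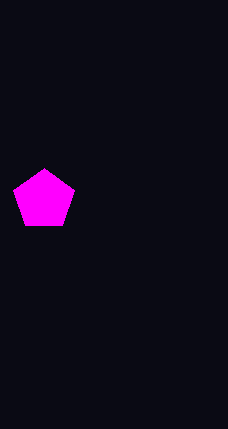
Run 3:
a = 44
b = 200
c = 32
col = 'magenta'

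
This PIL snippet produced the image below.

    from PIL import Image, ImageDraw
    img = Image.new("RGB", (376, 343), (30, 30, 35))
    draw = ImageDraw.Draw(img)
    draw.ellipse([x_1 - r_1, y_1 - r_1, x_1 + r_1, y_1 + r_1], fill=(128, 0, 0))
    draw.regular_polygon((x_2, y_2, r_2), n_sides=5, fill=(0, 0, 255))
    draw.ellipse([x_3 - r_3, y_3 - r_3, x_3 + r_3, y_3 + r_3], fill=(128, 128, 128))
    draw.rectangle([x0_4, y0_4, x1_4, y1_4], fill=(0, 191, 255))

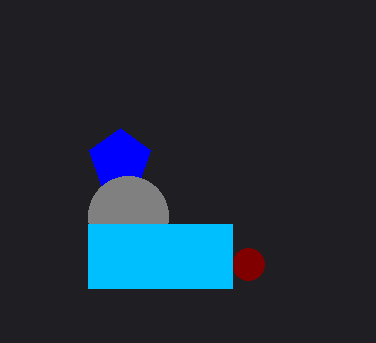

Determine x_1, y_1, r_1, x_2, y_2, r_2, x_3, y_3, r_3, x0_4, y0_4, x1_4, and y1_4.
x_1 = 248
y_1 = 264
r_1 = 16
x_2 = 120
y_2 = 160
r_2 = 32
x_3 = 128
y_3 = 216
r_3 = 40
x0_4 = 88
y0_4 = 224
x1_4 = 232
y1_4 = 288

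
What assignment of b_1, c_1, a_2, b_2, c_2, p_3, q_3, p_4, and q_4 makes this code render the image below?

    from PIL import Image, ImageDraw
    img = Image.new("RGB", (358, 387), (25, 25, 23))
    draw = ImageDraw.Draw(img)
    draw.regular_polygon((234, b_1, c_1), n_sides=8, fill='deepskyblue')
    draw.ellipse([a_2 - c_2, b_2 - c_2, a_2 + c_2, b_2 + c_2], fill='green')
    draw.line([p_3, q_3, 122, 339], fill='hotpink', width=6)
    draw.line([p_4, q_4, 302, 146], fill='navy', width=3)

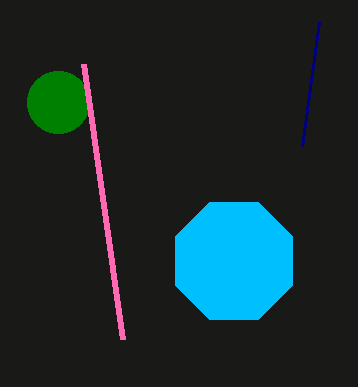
b_1 = 261, c_1 = 63, a_2 = 58, b_2 = 102, c_2 = 31, p_3 = 83, q_3 = 64, p_4 = 319, q_4 = 22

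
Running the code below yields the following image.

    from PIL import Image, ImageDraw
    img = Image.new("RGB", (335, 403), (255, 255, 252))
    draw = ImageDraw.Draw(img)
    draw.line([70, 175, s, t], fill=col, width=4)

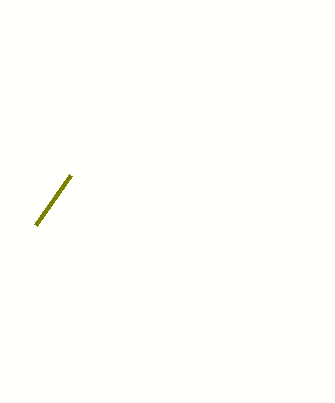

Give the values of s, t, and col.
s = 35, t = 225, col = 'olive'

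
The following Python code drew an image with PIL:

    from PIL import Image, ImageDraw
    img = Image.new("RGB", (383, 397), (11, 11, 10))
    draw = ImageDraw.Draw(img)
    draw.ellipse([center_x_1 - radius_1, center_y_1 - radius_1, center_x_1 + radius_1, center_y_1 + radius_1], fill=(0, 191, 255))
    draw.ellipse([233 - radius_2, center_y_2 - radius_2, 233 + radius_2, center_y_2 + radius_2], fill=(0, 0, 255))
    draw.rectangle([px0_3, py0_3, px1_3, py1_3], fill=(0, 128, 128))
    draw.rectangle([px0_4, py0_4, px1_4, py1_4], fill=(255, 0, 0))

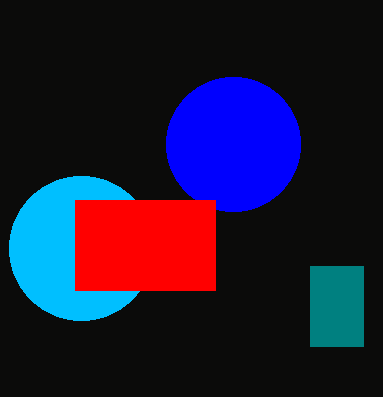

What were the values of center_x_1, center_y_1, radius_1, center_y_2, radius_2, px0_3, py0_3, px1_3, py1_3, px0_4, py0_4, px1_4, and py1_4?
center_x_1 = 81
center_y_1 = 248
radius_1 = 72
center_y_2 = 144
radius_2 = 67
px0_3 = 310
py0_3 = 266
px1_3 = 363
py1_3 = 346
px0_4 = 75
py0_4 = 200
px1_4 = 215
py1_4 = 290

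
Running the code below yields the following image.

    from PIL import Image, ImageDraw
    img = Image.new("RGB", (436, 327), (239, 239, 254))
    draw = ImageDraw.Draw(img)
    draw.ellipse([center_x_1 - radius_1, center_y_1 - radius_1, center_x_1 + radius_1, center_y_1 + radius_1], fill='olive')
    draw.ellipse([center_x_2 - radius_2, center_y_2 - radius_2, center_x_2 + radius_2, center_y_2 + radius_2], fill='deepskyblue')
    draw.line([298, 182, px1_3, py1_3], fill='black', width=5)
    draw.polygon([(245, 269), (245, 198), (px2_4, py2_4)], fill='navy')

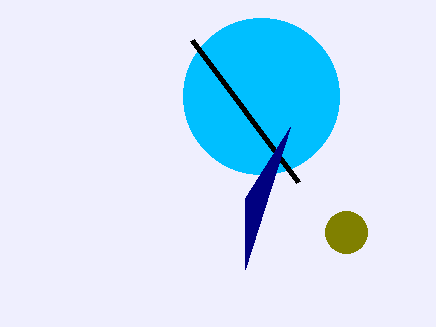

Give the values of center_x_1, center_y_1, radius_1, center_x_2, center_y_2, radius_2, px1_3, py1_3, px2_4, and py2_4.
center_x_1 = 346
center_y_1 = 232
radius_1 = 21
center_x_2 = 261
center_y_2 = 96
radius_2 = 78
px1_3 = 192
py1_3 = 40
px2_4 = 290
py2_4 = 127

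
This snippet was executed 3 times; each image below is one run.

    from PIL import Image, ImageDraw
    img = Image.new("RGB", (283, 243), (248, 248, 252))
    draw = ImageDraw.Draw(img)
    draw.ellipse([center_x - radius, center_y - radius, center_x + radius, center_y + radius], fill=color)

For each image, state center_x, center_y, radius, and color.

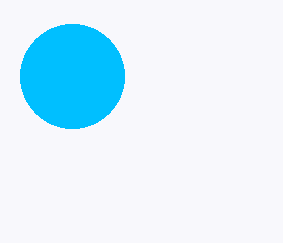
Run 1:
center_x = 72
center_y = 76
radius = 52
color = 'deepskyblue'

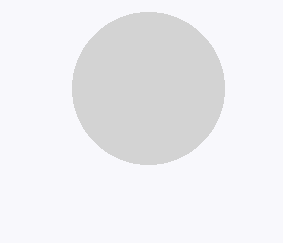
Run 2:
center_x = 148
center_y = 88
radius = 76
color = 'lightgray'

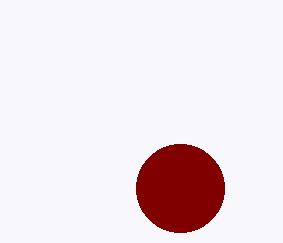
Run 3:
center_x = 180, center_y = 188, radius = 44, color = 'maroon'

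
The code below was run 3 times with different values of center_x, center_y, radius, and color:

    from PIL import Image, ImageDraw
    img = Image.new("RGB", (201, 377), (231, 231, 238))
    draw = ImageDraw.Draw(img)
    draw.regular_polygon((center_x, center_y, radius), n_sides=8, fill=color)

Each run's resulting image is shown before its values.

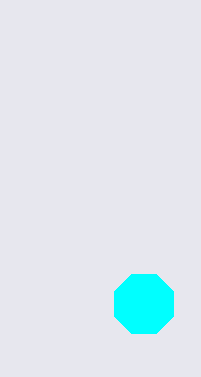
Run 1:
center_x = 144, center_y = 304, radius = 32, color = 'cyan'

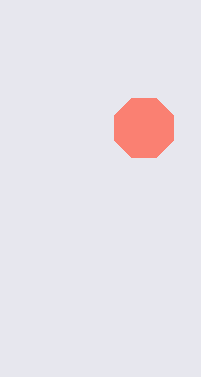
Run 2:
center_x = 144
center_y = 128
radius = 32
color = 'salmon'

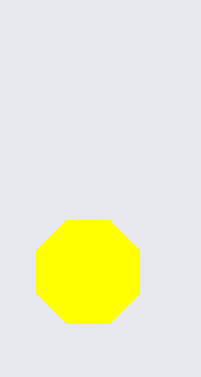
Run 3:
center_x = 88; center_y = 272; radius = 56; color = 'yellow'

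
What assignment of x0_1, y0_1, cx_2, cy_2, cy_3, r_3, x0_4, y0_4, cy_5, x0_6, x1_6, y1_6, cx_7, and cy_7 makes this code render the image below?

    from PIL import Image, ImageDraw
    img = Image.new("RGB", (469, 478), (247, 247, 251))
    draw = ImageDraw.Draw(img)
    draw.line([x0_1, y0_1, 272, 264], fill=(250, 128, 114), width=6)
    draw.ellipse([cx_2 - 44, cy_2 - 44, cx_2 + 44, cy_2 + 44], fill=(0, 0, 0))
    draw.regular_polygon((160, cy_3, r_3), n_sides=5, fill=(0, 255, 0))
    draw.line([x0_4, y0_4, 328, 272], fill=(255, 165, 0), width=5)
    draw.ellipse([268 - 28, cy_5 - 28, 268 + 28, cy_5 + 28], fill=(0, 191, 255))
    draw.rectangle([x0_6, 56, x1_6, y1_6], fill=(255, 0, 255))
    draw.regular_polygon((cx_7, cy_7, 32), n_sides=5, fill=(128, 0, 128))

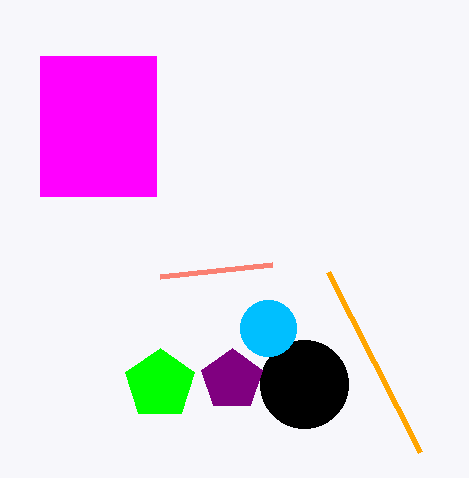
x0_1 = 160; y0_1 = 276; cx_2 = 304; cy_2 = 384; cy_3 = 384; r_3 = 36; x0_4 = 420; y0_4 = 452; cy_5 = 328; x0_6 = 40; x1_6 = 156; y1_6 = 196; cx_7 = 232; cy_7 = 380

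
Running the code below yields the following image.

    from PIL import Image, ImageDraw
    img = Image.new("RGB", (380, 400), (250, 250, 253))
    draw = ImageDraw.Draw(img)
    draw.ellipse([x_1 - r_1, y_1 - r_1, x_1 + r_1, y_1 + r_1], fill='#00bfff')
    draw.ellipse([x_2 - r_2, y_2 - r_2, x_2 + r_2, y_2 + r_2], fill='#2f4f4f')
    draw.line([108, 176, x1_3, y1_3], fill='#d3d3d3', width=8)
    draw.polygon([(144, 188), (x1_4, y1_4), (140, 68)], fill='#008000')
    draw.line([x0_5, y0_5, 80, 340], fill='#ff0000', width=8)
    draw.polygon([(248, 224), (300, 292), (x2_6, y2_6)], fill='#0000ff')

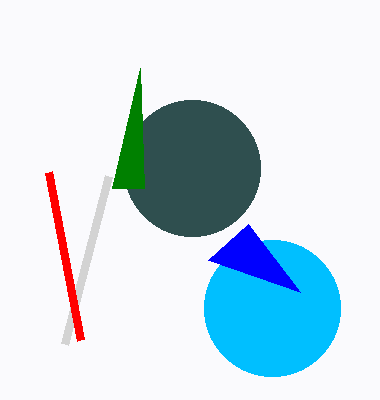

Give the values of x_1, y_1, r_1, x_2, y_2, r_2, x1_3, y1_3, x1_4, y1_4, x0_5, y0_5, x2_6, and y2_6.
x_1 = 272, y_1 = 308, r_1 = 68, x_2 = 192, y_2 = 168, r_2 = 68, x1_3 = 64, y1_3 = 344, x1_4 = 112, y1_4 = 188, x0_5 = 48, y0_5 = 172, x2_6 = 208, y2_6 = 260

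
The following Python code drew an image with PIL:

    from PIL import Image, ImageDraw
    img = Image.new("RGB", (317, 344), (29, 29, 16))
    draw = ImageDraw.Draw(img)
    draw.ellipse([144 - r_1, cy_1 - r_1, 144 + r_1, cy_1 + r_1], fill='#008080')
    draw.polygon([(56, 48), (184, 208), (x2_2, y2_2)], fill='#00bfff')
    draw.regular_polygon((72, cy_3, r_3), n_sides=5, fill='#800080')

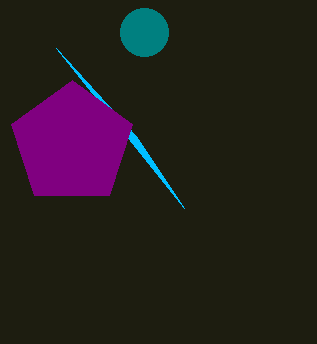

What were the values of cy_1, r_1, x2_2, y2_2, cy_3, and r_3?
cy_1 = 32
r_1 = 24
x2_2 = 136
y2_2 = 136
cy_3 = 144
r_3 = 64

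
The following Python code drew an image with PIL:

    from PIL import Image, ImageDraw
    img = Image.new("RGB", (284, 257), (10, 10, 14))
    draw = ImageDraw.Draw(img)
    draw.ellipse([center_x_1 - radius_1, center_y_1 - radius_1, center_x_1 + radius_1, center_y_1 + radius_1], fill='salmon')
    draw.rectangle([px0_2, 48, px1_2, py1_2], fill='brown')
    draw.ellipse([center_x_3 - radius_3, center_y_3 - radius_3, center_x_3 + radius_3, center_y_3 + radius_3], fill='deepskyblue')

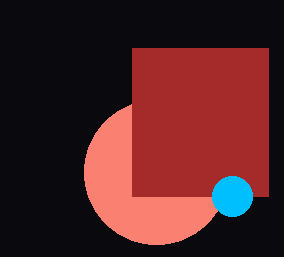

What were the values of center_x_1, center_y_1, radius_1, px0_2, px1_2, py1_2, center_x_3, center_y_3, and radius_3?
center_x_1 = 156; center_y_1 = 172; radius_1 = 72; px0_2 = 132; px1_2 = 268; py1_2 = 196; center_x_3 = 232; center_y_3 = 196; radius_3 = 20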